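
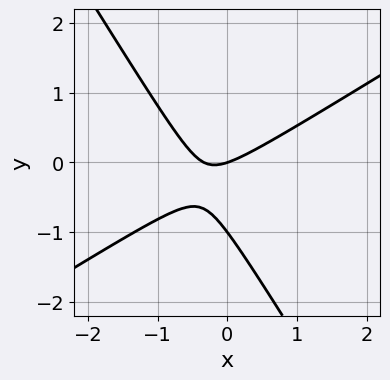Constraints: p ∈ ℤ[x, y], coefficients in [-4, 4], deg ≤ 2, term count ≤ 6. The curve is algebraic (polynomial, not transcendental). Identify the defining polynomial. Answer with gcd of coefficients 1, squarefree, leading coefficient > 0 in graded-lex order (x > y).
(a) deg p = 2. The shape is more complex than any degree-1 curve.
(b) From the visible intercepts: it meets the x-axis at x = 0 (among the integer gridlines); among the integer gridlines, it crosses the y-axis at y ∈ {-1, 0}.
(c) The integer polynomial consistent with all of this is the stated p.

3*x^2 - 3*x*y - 3*y^2 + x - 3*y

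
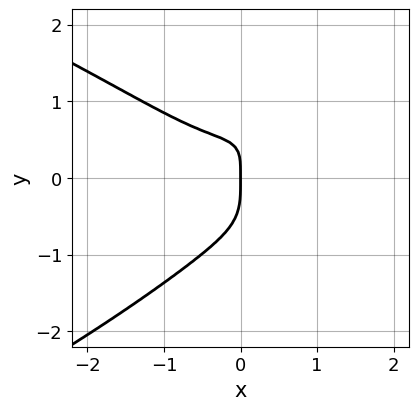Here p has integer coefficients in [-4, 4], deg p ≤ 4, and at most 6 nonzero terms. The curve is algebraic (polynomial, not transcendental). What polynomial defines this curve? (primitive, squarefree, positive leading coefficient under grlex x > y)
3*y^4 + 3*x^3 + 2*x^2*y - 2*x*y + 2*x

First, deg p = 4.
Next, from the axis intercepts and sections: one y-axis crossing is at y = 0; it crosses the x-axis at the gridline x = 0.
Finally, fitting integer coefficients to these (and the overall shape) gives p.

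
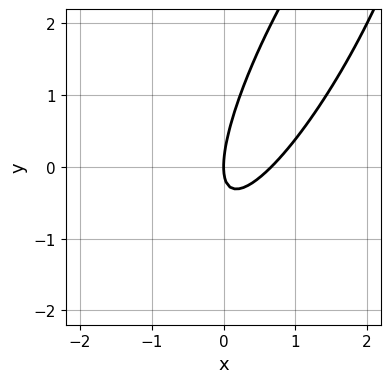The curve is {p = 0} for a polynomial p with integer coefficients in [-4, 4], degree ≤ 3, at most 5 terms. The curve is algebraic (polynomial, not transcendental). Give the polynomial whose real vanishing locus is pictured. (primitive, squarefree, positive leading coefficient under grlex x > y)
3*x^2 - 3*x*y + y^2 - 2*x

First, degree: the shape is more complex than any degree-1 curve, so deg p = 2.
Next, observable constraints: one y-axis crossing is at y = 0; it crosses the x-axis at the gridline x = 0.
Finally, putting this together gives p.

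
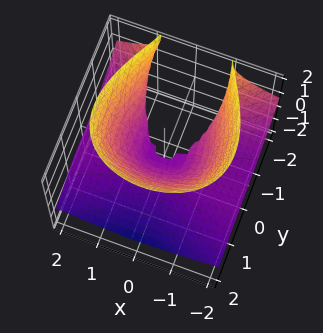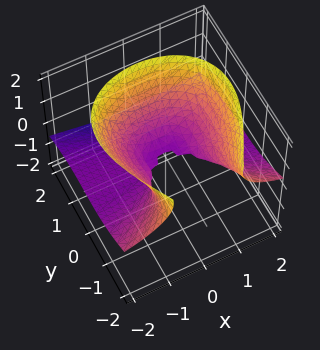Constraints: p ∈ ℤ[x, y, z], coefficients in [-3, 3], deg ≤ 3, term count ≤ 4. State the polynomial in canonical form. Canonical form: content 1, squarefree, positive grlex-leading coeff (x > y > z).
(a) The degree is 3 — no degree-2 surface has this shape.
(b) Observable constraints: it crosses the z-axis at the gridline z = 0; it crosses the y-axis at the gridline y = 0; every point of the x-axis in the box is on the surface.
(c) Putting this together gives p.

2*x^2*z + y^3 + 2*y^2*z - 3*z^2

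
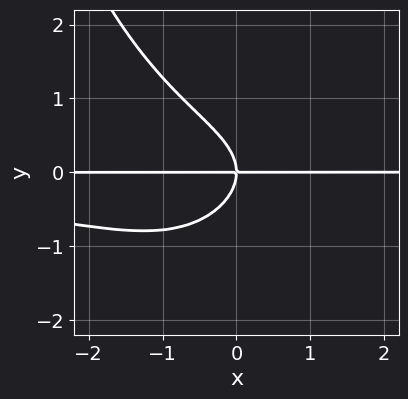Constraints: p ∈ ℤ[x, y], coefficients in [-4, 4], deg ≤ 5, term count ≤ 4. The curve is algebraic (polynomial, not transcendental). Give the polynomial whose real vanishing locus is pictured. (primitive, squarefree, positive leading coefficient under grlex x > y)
x^2*y^2 - 2*y^3 - 2*x*y

1. The degree is 4 — the shape is more complex than any degree-3 curve.
2. From the visible intercepts: every point of the x-axis in the box is on the curve; it meets the y-axis at y = 0 (among the integer gridlines).
3. Assembling these constraints gives the stated polynomial.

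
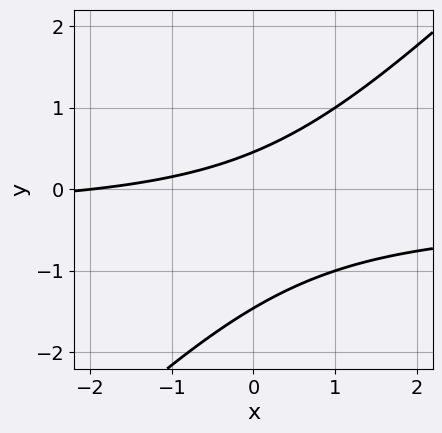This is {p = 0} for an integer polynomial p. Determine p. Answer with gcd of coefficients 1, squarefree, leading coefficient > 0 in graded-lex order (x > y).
Degree: the shape is more complex than any degree-1 curve, so deg p = 2.
Reading off the gridlines: one x-axis crossing is at x = -2.
These observations pin down the coefficients.

3*x*y - 3*y^2 + x - 3*y + 2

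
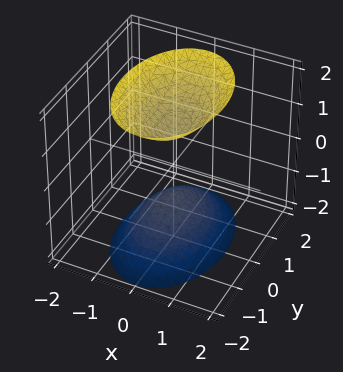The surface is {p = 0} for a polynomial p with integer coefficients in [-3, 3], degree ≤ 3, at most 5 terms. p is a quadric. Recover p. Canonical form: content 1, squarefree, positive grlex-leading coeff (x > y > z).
1. I count 2 distinct pieces.
2. Degree: two separate bowl-shaped sheets opening away from each other; a quadric, so deg p = 2.
3. Symmetries: mirror symmetry y ↦ −y ⇒ only even powers of y; mirror symmetry z ↦ −z ⇒ only even powers of z; the x ↦ −x reflection is a symmetry, so x appears only in even powers.
4. Checking where it meets the axes: the z-axis gridline crossings are at z ∈ {-1, 1}; it misses every integer gridline on the y-axis; no x-intercept at any integer in the box.
5. These observations pin down the coefficients.

2*x^2 + y^2 - z^2 + 1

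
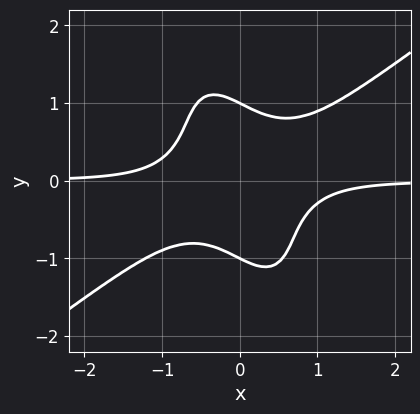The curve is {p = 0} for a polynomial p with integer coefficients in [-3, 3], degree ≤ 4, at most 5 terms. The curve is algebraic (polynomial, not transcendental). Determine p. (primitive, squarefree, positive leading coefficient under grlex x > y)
First, degree: the shape is more complex than any degree-3 curve, so deg p = 4.
Next, reading off the gridlines: the y-axis gridline crossings are at y ∈ {-1, 1}; no x-intercept at any integer in the box.
Finally, together with the visible shape, these determine p as stated.

3*x^3*y - 2*x^2*y^2 - 2*x*y^3 - y^4 + 1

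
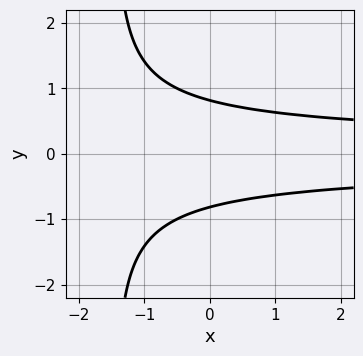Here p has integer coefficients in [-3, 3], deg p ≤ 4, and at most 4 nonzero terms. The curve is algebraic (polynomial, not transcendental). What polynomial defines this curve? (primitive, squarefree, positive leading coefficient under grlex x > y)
The degree is 3 — no degree-2 curve has this shape.
Symmetries: it's symmetric under y → −y, forcing even powers of y.
Observable constraints: no x-intercept at any integer in the box.
The integer polynomial consistent with all of this is the stated p.

2*x*y^2 + 3*y^2 - 2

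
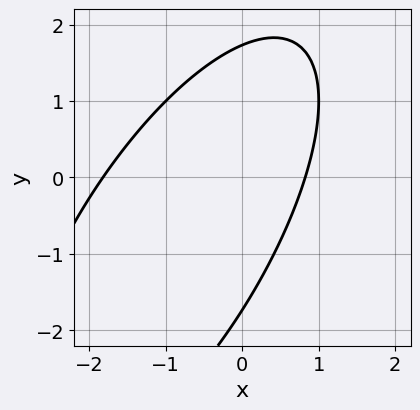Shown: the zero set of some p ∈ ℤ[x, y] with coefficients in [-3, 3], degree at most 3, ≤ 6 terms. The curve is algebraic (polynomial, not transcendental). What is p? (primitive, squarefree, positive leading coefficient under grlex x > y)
2*x^2 - 2*x*y + y^2 + 2*x - 3

(a) Degree: a generic line meets the curve in up to 2 points, so deg p = 2.
(b) Matching integer coefficients to the picture gives p.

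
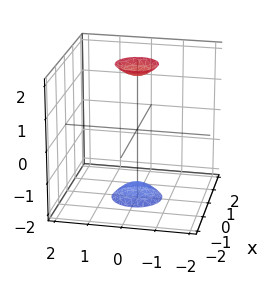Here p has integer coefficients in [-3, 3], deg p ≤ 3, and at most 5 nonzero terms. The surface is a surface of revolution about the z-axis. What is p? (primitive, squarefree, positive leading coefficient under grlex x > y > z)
3*x^2 + 3*y^2 - z^2 + 3

First, the picture has 2 separate pieces. Treating them together as one polynomial.
Next, deg p = 2. No degree-1 surface has this shape.
Then, symmetry: the surface is invariant under rotation about z: p = q(x² + y², z).
Then, observable constraints: it misses every integer gridline on the y-axis; it misses every integer gridline on the x-axis.
Finally, together with the visible shape, these determine p as stated.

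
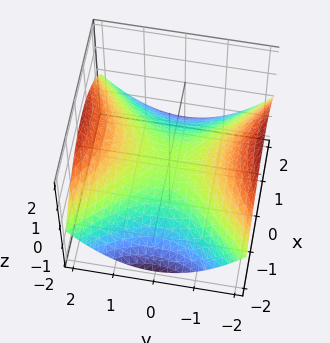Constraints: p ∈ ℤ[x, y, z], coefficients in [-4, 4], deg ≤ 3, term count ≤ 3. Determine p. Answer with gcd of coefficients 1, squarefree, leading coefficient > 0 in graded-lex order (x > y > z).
x^2 - y^2 + 3*z

(a) Degree: a hyperbolic paraboloid; a quadric, so deg p = 2.
(b) Symmetries: it's symmetric under x → −x, forcing even powers of x; the y ↦ −y reflection is a symmetry, so y appears only in even powers.
(c) Reading off the gridlines: it meets the y-axis at y = 0 (among the integer gridlines); it meets the x-axis at x = 0 (among the integer gridlines).
(d) The integer polynomial consistent with all of this is the stated p.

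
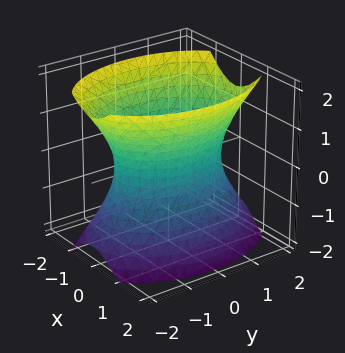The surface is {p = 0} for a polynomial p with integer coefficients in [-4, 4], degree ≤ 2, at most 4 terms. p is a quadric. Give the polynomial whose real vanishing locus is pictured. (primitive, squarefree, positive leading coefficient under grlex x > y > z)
1. The degree is 2 — one connected sheet with a waist; a quadric.
2. Symmetries: it's symmetric under x → −x, forcing even powers of x; it's symmetric under y → −y, forcing even powers of y; mirror symmetry z ↦ −z ⇒ only even powers of z.
3. Against the integer gridlines: it misses every integer gridline on the z-axis; among the integer gridlines, it crosses the x-axis at x ∈ {-1, 1}.
4. Assembling these constraints gives the stated polynomial.

2*x^2 + y^2 - z^2 - 2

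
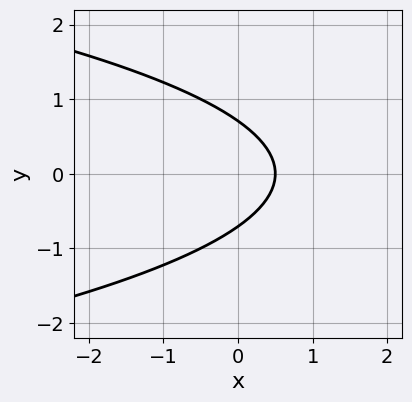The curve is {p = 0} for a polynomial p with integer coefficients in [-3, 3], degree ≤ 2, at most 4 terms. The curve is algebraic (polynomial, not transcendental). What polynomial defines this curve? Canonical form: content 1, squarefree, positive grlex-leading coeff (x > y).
2*y^2 + 2*x - 1

First, deg p = 2. A generic line meets the curve in up to 2 points.
Then, symmetries: the y ↦ −y reflection is a symmetry, so y appears only in even powers.
Finally, solving for integer coefficients yields p as stated.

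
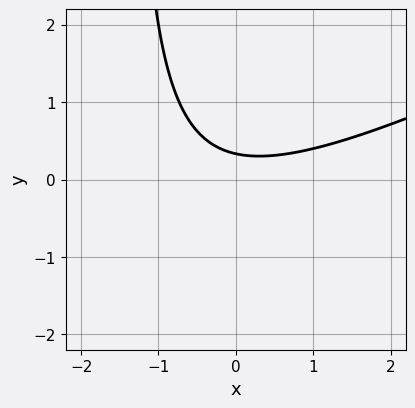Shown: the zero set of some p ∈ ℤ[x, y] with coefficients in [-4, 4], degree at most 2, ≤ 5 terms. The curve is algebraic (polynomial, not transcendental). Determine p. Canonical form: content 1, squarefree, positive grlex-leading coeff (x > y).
First, degree: the shape is more complex than any degree-1 curve, so deg p = 2.
Then, reading off the gridlines: the curve avoids every integer x-axis point in the box.
Finally, putting this together gives p.

x^2 - 2*x*y - 3*y + 1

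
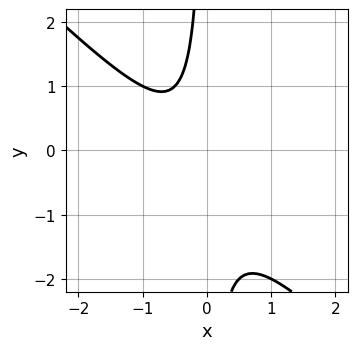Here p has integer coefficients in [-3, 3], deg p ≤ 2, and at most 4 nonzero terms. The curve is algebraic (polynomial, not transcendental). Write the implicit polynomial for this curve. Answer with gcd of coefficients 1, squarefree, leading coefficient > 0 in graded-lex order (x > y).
The degree is 2 — a generic line meets the curve in up to 2 points.
From the axis intercepts and sections: it misses every integer gridline on the y-axis; no x-intercept at any integer in the box.
Matching integer coefficients to the picture gives p.

2*x^2 + 2*x*y + x + 1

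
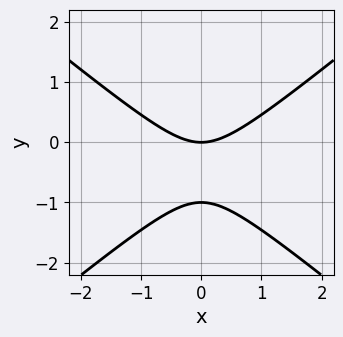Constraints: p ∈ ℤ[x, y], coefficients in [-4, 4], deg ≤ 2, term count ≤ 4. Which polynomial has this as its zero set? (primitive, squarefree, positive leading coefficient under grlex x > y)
2*x^2 - 3*y^2 - 3*y

First, degree: the shape is more complex than any degree-1 curve, so deg p = 2.
Then, symmetries: the x ↦ −x reflection is a symmetry, so x appears only in even powers.
Next, observable constraints: the y-axis gridline crossings are at y ∈ {-1, 0}; one x-axis crossing is at x = 0.
Finally, the integer polynomial consistent with all of this is the stated p.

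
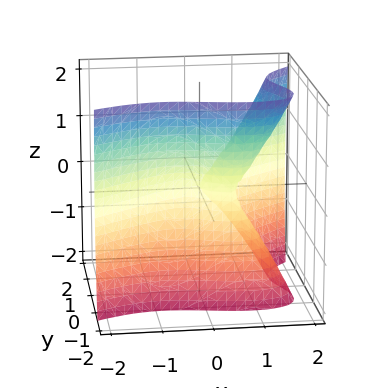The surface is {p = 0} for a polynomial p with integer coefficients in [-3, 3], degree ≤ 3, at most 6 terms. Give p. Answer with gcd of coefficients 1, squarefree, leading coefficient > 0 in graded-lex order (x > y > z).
The degree is 3 — no degree-2 surface has this shape.
From the visible intercepts: it meets the z-axis at z = 0 (among the integer gridlines); it meets the x-axis at x = 0 (among the integer gridlines); it meets the y-axis at y = 0 (among the integer gridlines).
Together with the visible shape, these determine p as stated.

x^3 - 3*y^3 + 2*x*y - z^2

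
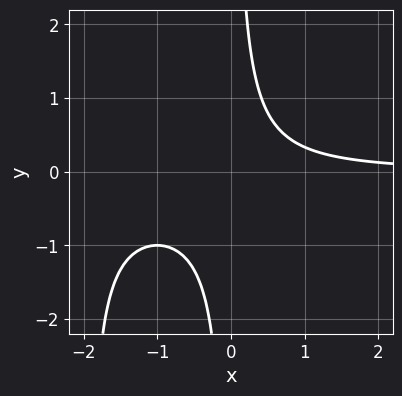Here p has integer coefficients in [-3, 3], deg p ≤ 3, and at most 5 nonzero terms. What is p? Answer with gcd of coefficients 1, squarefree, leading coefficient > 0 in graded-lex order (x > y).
x^2*y + 2*x*y - 1

1. The degree is 3 — the shape is more complex than any degree-2 curve.
2. From the axis intercepts and sections: the curve avoids every integer y-axis point in the box; the curve avoids every integer x-axis point in the box.
3. Assembling these constraints gives the stated polynomial.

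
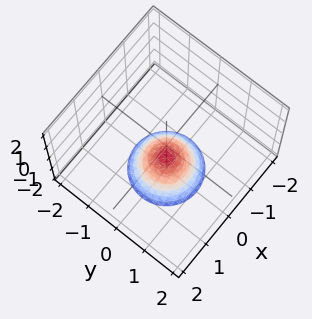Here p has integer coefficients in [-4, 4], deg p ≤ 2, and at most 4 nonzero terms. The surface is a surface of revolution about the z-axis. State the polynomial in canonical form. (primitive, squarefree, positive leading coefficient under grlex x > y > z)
1. deg p = 2. The shape is more complex than any degree-1 surface.
2. Symmetries: rotational symmetry about the z-axis ⇒ p depends on x, y only through x² + y².
3. Against the integer gridlines: a circular section at z = -2 has radius exactly 1; it misses every integer gridline on the x-axis.
4. These observations pin down the coefficients. Check: (0, 0, -1) on the z-axis lies on the surface, and p(0, 0, -1) = 0. ✓

x^2 + y^2 + z + 1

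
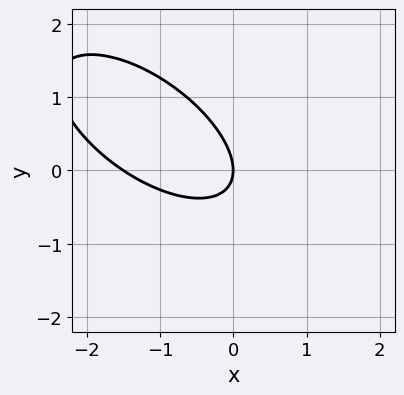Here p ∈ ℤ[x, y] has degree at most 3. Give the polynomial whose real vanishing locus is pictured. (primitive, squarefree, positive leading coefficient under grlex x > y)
2*x^2 + 3*x*y + 3*y^2 + 3*x

First, the degree is 2 — the shape is more complex than any degree-1 curve.
Then, reading off the gridlines: it meets the x-axis at x = 0 (among the integer gridlines); one y-axis crossing is at y = 0.
Finally, together with the visible shape, these determine p as stated.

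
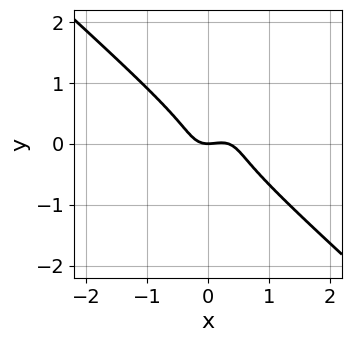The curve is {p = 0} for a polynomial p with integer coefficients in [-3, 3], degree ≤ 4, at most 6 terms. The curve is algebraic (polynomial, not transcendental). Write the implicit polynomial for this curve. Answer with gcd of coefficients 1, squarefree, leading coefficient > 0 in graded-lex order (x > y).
3*x^3 - x*y^2 + 3*y^3 - x^2 + y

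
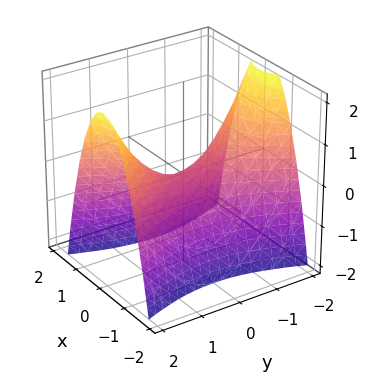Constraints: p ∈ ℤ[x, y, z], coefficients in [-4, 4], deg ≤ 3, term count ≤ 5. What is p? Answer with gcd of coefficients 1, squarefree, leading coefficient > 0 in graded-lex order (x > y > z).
1. Degree: a hyperbolic paraboloid; a quadric, so deg p = 2.
2. Symmetries: mirror symmetry x ↦ −x ⇒ only even powers of x; mirror symmetry y ↦ −y ⇒ only even powers of y.
3. Checking where it meets the axes: it meets the y-axis at y = 0 (among the integer gridlines); one z-axis crossing is at z = 0; it meets the x-axis at x = 0 (among the integer gridlines).
4. Assembling these constraints gives the stated polynomial.

3*x^2 - y^2 + 2*z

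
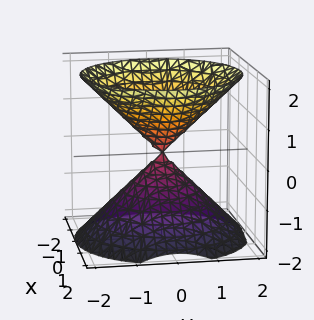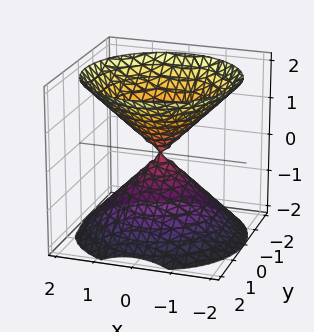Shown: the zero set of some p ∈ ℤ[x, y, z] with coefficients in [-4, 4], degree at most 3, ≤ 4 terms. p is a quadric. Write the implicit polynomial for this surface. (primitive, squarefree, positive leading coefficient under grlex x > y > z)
x^2 + y^2 - z^2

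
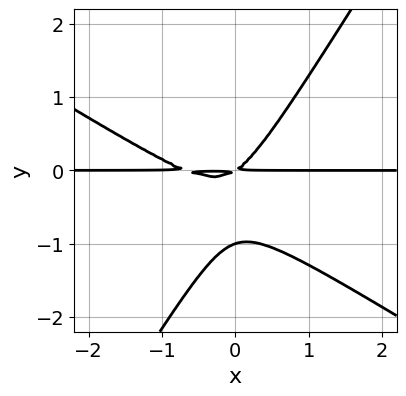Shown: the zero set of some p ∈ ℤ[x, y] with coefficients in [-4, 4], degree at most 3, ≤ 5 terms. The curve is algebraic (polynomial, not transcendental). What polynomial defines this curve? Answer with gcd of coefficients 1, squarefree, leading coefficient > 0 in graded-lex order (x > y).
3*x^2*y + 3*x*y^2 - 3*y^3 + 2*x*y - 3*y^2

1. The degree is 3 — the shape is more complex than any degree-2 curve.
2. From the visible intercepts: one y-axis crossing is at y = -1; the visible x-axis segment lies entirely on the curve.
3. Assembling these constraints gives the stated polynomial.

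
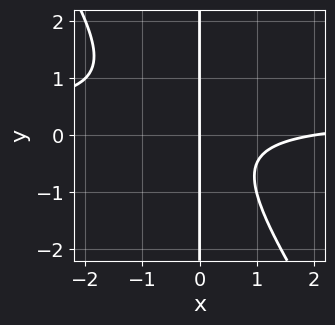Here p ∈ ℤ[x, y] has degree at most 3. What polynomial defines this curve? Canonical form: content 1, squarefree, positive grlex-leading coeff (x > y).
The degree is 3 — no degree-2 curve has this shape.
From the visible intercepts: the x-axis gridline crossings are at x ∈ {0, 2}; every point of the y-axis in the box is on the curve.
Assembling these constraints gives the stated polynomial.

3*x^2*y + 2*x*y^2 - x^2 + 2*x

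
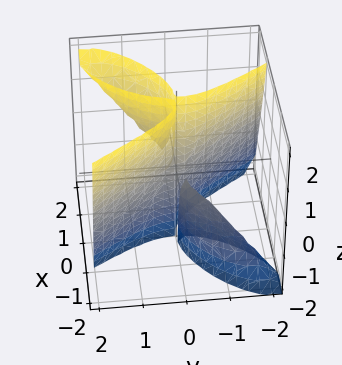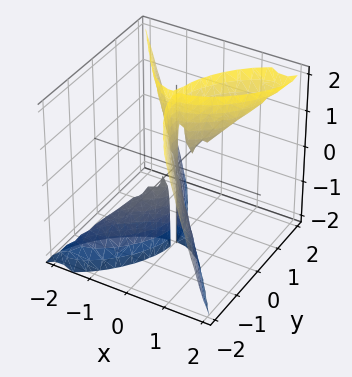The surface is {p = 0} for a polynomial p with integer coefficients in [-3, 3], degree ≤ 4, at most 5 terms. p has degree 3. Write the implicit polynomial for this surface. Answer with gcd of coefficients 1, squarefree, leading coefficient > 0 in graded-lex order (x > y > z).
1. The picture has 2 separate pieces.
2. Degree: no degree-2 surface has this shape, so deg p = 3.
3. Checking where it meets the axes: one x-axis crossing is at x = 0; it meets the y-axis at y = 0 (among the integer gridlines); the visible z-axis segment lies entirely on the surface.
4. Solving for integer coefficients yields p as stated.

3*x^3 - 2*x^2*y - 3*x*y*z + 2*y^3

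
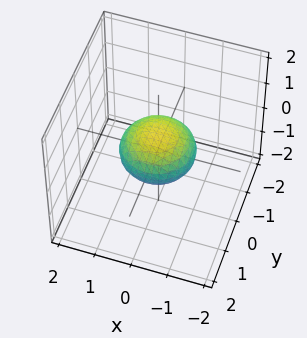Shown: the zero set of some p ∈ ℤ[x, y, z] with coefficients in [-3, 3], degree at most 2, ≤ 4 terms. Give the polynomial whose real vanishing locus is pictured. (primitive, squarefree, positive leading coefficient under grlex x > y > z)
(a) deg p = 2. A closed, bounded, convex surface; a quadric.
(b) Symmetries: mirror symmetry z ↦ −z ⇒ only even powers of z; the surface is invariant under rotation about z: p = q(x² + y², z).
(c) From the visible intercepts: the x-axis gridline crossings are at x ∈ {-1, 1}; a circular section at z = 0 has radius exactly 1.
(d) Assembling these constraints gives the stated polynomial. Check: (0, -1, 0) on the y-axis lies on the surface, and p(0, -1, 0) = 0. ✓

x^2 + y^2 + 2*z^2 - 1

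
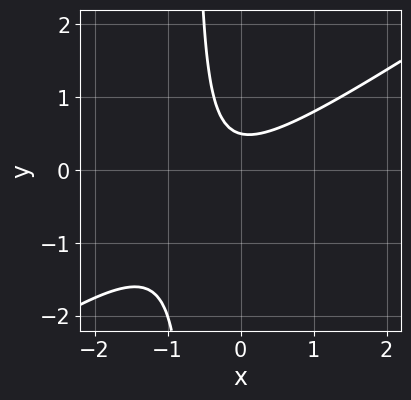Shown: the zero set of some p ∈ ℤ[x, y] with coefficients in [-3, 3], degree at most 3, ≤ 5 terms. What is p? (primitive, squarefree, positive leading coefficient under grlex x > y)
deg p = 2. A generic line meets the curve in up to 2 points.
Reading off the gridlines: it misses every integer gridline on the x-axis.
The integer polynomial consistent with all of this is the stated p.

2*x^2 - 3*x*y + x - 2*y + 1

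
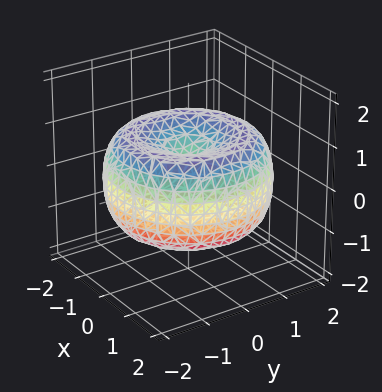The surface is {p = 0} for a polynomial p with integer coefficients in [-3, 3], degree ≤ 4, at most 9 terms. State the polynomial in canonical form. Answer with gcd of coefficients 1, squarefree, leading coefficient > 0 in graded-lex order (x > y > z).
x^4 + 2*x^2*y^2 + y^4 - 3*x^2 - 3*y^2 + 3*z^2 - 1

(a) The degree is 4 — the shape is more complex than any degree-3 surface.
(b) Symmetries: the surface is invariant under rotation about z: p = q(x² + y², z).
(c) Checking where it meets the axes: a circular section at z = 0 has radius between 1 and 2.
(d) Together with the visible shape, these determine p as stated.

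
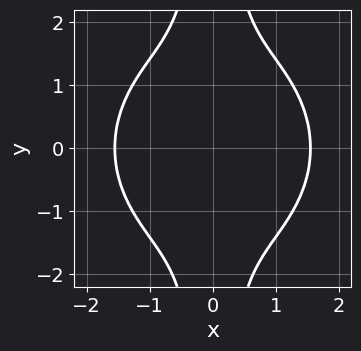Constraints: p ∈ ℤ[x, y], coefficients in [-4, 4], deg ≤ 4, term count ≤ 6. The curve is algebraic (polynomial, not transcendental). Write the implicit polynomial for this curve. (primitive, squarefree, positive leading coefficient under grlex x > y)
(a) Degree: the shape is more complex than any degree-3 curve, so deg p = 4.
(b) Symmetries: mirror symmetry x ↦ −x ⇒ only even powers of x; mirror symmetry y ↦ −y ⇒ only even powers of y.
(c) From the axis intercepts and sections: no y-intercept at any integer in the box.
(d) The integer polynomial consistent with all of this is the stated p.

x^4 + x^2*y^2 - 2*x^2 - 1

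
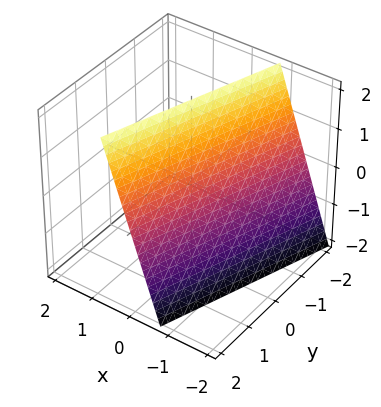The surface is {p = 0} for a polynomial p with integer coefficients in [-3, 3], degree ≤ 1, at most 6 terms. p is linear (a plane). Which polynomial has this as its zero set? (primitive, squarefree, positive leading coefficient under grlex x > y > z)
(a) Degree: the surface is flat (a plane), so deg p = 1.
(b) From the visible intercepts: one y-axis crossing is at y = 2; it meets the z-axis at z = 2 (among the integer gridlines).
(c) Matching integer coefficients to the picture gives p.

3*x - y - z + 2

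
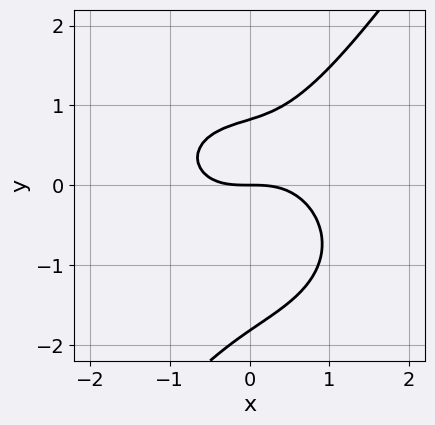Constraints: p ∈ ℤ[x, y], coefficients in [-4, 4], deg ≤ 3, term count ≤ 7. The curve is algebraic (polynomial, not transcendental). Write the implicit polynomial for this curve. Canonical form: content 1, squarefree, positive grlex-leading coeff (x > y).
The degree is 3 — no degree-2 curve has this shape.
Against the integer gridlines: it crosses the y-axis at the gridline y = 0; one x-axis crossing is at x = 0.
Together with the visible shape, these determine p as stated.

2*x^3 + 2*x*y^2 - 2*y^3 - 2*y^2 + 3*y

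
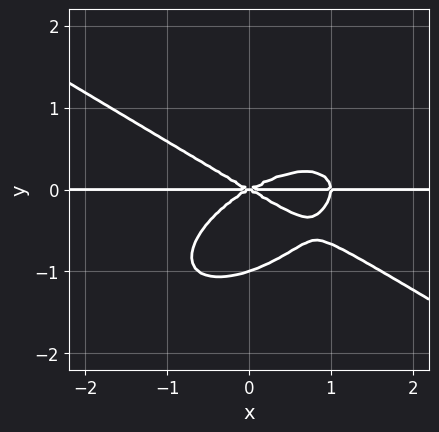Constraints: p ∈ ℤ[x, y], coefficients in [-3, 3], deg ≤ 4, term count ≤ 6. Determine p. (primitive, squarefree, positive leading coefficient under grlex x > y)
First, the degree is 4 — no degree-3 curve has this shape.
Then, from the axis intercepts and sections: among the integer gridlines, it crosses the y-axis at y ∈ {-1, 0}; the visible x-axis segment lies entirely on the curve.
Finally, the integer polynomial consistent with all of this is the stated p.

x^3*y - x*y^3 + 3*y^4 - x^2*y + 3*y^3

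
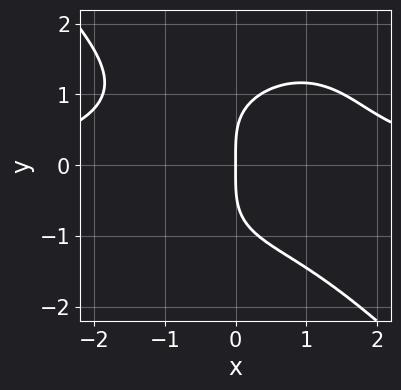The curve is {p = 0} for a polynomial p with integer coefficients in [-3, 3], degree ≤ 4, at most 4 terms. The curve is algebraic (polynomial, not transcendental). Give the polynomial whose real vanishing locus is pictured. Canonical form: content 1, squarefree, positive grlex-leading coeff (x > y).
x^3*y + y^4 - 3*x

First, deg p = 4. A generic line meets the curve in up to 4 points.
Then, checking where it meets the axes: it crosses the y-axis at the gridline y = 0; it meets the x-axis at x = 0 (among the integer gridlines).
Finally, assembling these constraints gives the stated polynomial.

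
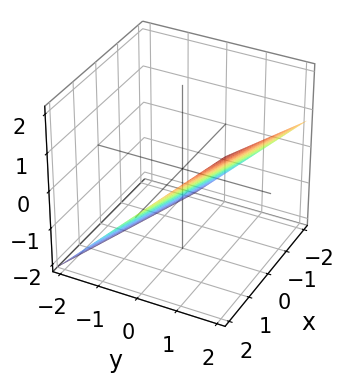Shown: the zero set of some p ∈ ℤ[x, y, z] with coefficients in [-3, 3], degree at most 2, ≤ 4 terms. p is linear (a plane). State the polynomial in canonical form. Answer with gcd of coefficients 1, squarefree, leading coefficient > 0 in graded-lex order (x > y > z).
x + 3*y - 3*z - 2

First, the degree is 1 — the surface is flat (a plane).
Next, from the visible intercepts: one x-axis crossing is at x = 2.
Finally, solving for integer coefficients yields p as stated.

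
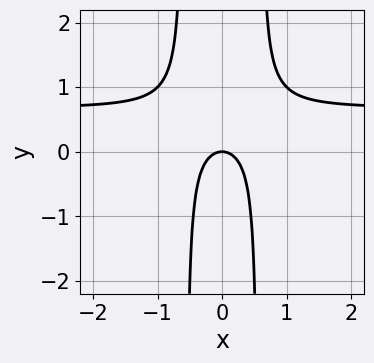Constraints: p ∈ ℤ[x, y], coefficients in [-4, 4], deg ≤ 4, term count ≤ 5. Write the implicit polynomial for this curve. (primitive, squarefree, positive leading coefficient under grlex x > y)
3*x^2*y - 2*x^2 - y

deg p = 3. A generic line meets the curve in up to 3 points.
Symmetries: it's symmetric under x → −x, forcing even powers of x.
Observable constraints: it crosses the x-axis at the gridline x = 0; one y-axis crossing is at y = 0.
Fitting integer coefficients to these (and the overall shape) gives p.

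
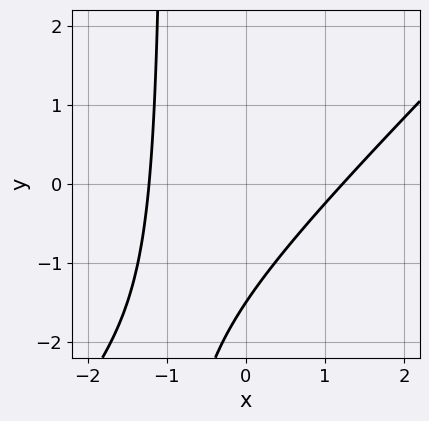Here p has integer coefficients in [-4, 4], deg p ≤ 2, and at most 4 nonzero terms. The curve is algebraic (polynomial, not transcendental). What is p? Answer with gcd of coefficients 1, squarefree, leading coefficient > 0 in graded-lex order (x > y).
First, degree: the shape is more complex than any degree-1 curve, so deg p = 2.
Finally, matching integer coefficients to the picture gives p.

2*x^2 - 2*x*y - 2*y - 3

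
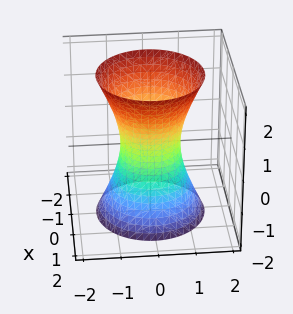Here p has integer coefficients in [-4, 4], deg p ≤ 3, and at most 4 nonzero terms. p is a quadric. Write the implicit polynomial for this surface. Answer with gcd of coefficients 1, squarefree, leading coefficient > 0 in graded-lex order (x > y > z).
(a) Degree: an hourglass — one-sheet hyperboloid; a quadric, so deg p = 2.
(b) By symmetry, the surface is invariant under rotation about z: p = q(x² + y², z); it's symmetric under z → −z, forcing even powers of z.
(c) Checking where it meets the axes: it misses every integer gridline on the z-axis; a circular section at z = 0 has radius between 0 and 1.
(d) Matching integer coefficients to the picture gives p.

3*x^2 + 3*y^2 - z^2 - 2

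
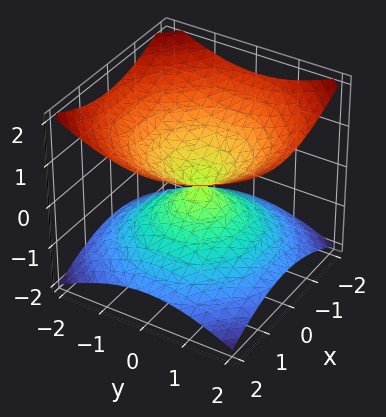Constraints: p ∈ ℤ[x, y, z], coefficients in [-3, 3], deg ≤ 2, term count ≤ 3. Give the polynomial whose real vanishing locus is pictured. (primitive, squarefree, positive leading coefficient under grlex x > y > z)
x^2 + y^2 - 2*z^2

(a) deg p = 2. A double cone through the origin; a quadric.
(b) Symmetry: the z-axis is an axis of rotation, so x and y enter only as x² + y²; mirror symmetry z ↦ −z ⇒ only even powers of z.
(c) From the axis intercepts and sections: a circular section at z = 1 has radius between 1 and 2; it crosses the z-axis at the gridline z = 0; it meets the y-axis at y = 0 (among the integer gridlines); one x-axis crossing is at x = 0.
(d) Solving for integer coefficients yields p as stated.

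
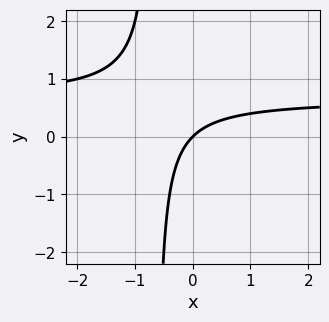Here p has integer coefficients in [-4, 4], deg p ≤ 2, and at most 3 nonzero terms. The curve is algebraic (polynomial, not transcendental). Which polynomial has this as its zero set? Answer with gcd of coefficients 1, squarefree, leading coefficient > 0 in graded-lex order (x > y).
(a) deg p = 2. The shape is more complex than any degree-1 curve.
(b) From the axis intercepts and sections: it crosses the y-axis at the gridline y = 0; it meets the x-axis at x = 0 (among the integer gridlines).
(c) The integer polynomial consistent with all of this is the stated p.

3*x*y - 2*x + 2*y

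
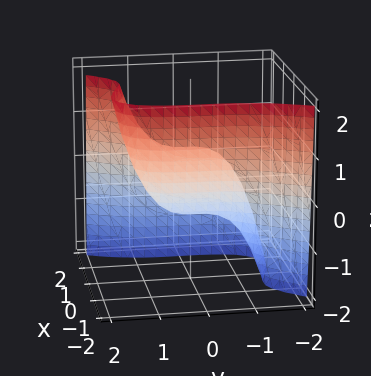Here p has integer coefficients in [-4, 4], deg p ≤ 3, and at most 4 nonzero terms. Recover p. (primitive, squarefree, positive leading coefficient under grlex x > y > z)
3*x^3 - y^3 - 3*x + 2*z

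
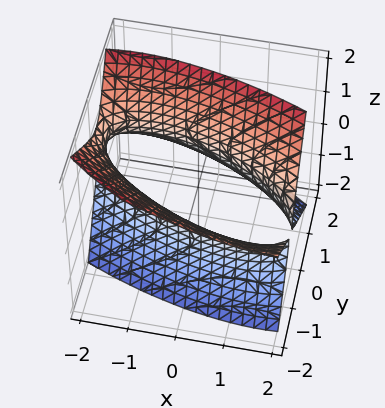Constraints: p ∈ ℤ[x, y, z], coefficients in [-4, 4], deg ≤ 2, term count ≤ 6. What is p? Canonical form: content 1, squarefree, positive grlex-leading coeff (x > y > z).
x^2 + 2*x*y + 3*y^2 + 2*y*z - 2*z^2 - 3

(a) deg p = 2. A generic line meets the surface in up to 2 points.
(b) Reading off the gridlines: no z-intercept at any integer in the box; the y-axis gridline crossings are at y ∈ {-1, 1}.
(c) The integer polynomial consistent with all of this is the stated p.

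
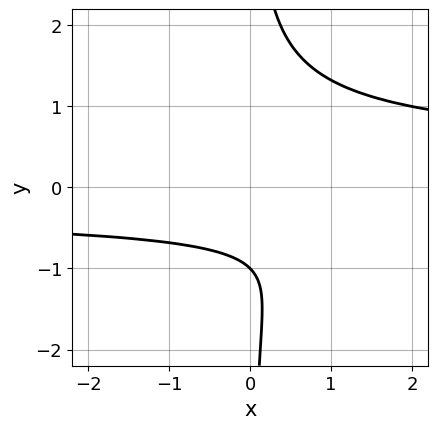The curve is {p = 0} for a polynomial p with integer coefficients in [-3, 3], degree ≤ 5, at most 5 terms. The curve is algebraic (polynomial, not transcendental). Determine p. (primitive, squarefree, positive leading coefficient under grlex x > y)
x*y^3 - y - 1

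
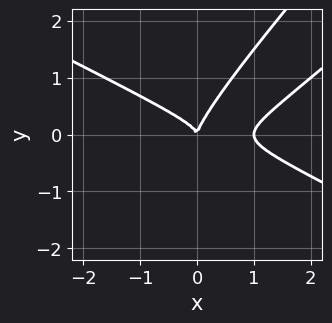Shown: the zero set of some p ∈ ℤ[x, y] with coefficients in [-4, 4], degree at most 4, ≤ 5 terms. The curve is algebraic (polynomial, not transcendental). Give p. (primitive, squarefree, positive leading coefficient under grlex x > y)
First, the degree is 3 — the shape is more complex than any degree-2 curve.
Then, checking where it meets the axes: the x-axis gridline crossings are at x ∈ {0, 1}; one y-axis crossing is at y = 0.
Finally, these observations pin down the coefficients.

x^3 - 3*x*y^2 + 2*y^3 - x^2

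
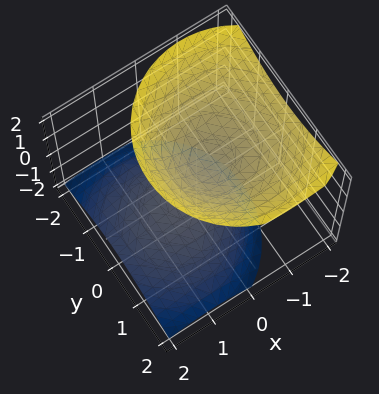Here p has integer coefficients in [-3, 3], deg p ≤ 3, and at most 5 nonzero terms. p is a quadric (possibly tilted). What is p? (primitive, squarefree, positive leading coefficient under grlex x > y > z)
2*x^2 + 2*x*z + 2*y^2 - 2*z^2 + 1

First, the picture has 2 separate pieces. Treating them together as one polynomial.
Next, degree: no degree-1 surface has this shape, so deg p = 2.
Next, from the visible intercepts: the surface avoids every integer y-axis point in the box; it misses every integer gridline on the x-axis.
Finally, these observations pin down the coefficients.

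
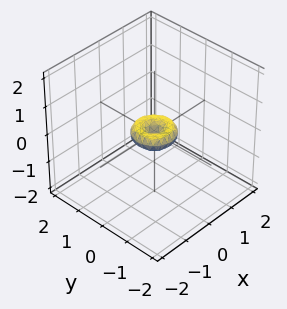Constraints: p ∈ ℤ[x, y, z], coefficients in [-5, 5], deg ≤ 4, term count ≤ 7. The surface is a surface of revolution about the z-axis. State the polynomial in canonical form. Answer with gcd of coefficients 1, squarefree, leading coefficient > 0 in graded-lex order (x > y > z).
2*x^4 + 4*x^2*y^2 + 2*y^4 - x^2 - y^2 + 2*z^2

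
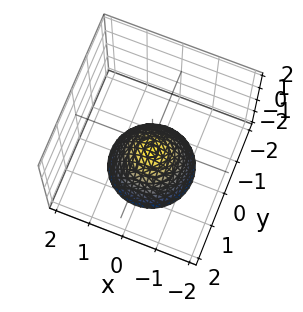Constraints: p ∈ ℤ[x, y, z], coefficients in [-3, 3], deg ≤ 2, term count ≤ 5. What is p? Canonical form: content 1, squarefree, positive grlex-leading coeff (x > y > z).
3*x^2 + 3*y^2 + 3*z + 2

1. Degree: the shape is more complex than any degree-1 surface, so deg p = 2.
2. Symmetry: the surface is invariant under rotation about z: p = q(x² + y², z).
3. Observable constraints: no y-intercept at any integer in the box; no x-intercept at any integer in the box.
4. Putting this together gives p.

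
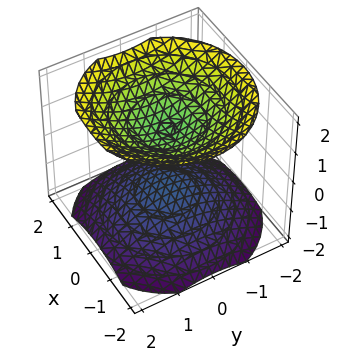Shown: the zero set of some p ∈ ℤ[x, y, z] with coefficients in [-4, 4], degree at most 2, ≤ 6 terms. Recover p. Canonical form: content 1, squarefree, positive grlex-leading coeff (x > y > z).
(a) There are 2 components.
(b) The degree is 2 — two sheets facing apart; a quadric.
(c) Symmetries: the z ↦ −z reflection is a symmetry, so z appears only in even powers; rotational symmetry about the z-axis ⇒ p depends on x, y only through x² + y².
(d) Checking where it meets the axes: the surface avoids every integer x-axis point in the box; it misses every integer gridline on the y-axis; the z-axis gridline crossings are at z ∈ {-1, 1}.
(e) These observations pin down the coefficients.

2*x^2 + 2*y^2 - 3*z^2 + 3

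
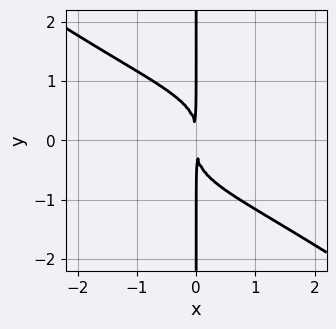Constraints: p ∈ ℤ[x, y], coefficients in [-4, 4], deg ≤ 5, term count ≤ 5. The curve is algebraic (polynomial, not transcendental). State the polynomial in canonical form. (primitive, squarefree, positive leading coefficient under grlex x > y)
1. Degree: a generic line meets the curve in up to 4 points, so deg p = 4.
2. Against the integer gridlines: the visible y-axis segment lies entirely on the curve.
3. Fitting integer coefficients to these (and the overall shape) gives p.

x^3*y - 2*x*y^3 - 2*x^2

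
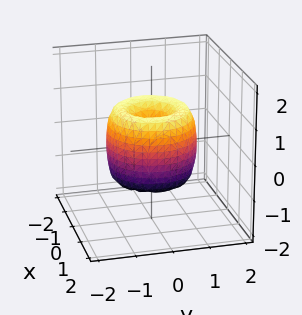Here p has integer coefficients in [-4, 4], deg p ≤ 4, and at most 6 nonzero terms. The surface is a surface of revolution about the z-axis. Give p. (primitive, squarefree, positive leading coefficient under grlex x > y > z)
1. Degree: no degree-3 surface has this shape, so deg p = 4.
2. Symmetry: the z-axis is an axis of rotation, so x and y enter only as x² + y².
3. Observable constraints: a circular section at z = 0 has radius between 1 and 2; it meets the z-axis at z = 0 (among the integer gridlines); it meets the y-axis at y = 0 (among the integer gridlines); it meets the x-axis at x = 0 (among the integer gridlines).
4. The integer polynomial consistent with all of this is the stated p.

2*x^4 + 4*x^2*y^2 + 2*y^4 - 3*x^2 - 3*y^2 + z^2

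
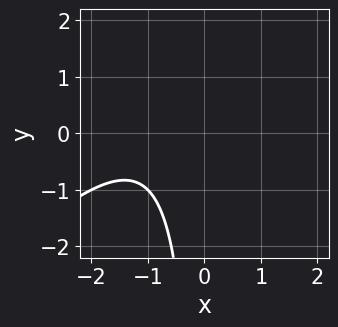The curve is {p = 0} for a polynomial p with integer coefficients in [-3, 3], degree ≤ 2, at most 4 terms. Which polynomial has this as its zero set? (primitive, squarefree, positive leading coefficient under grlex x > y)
x^2 - x*y + 2*x + 2

1. Degree: no degree-1 curve has this shape, so deg p = 2.
2. Against the integer gridlines: it misses every integer gridline on the x-axis; the curve avoids every integer y-axis point in the box.
3. Matching integer coefficients to the picture gives p.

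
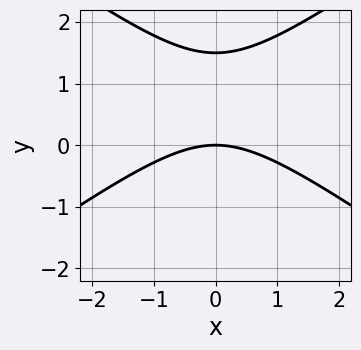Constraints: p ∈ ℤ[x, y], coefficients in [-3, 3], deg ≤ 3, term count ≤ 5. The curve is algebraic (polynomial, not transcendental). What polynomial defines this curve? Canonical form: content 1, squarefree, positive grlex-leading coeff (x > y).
First, deg p = 2.
Then, symmetries: mirror symmetry x ↦ −x ⇒ only even powers of x.
Then, from the visible intercepts: it crosses the x-axis at the gridline x = 0; one y-axis crossing is at y = 0.
Finally, putting this together gives p.

x^2 - 2*y^2 + 3*y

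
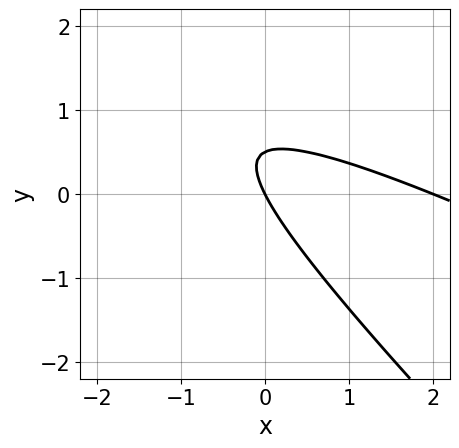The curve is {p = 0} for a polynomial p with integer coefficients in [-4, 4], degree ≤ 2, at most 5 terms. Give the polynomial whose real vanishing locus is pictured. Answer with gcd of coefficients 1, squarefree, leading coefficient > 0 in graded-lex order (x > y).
deg p = 2.
Against the integer gridlines: it crosses the y-axis at the gridline y = 0; the x-axis gridline crossings are at x ∈ {0, 2}.
Putting this together gives p.

x^2 + 3*x*y + 2*y^2 - 2*x - y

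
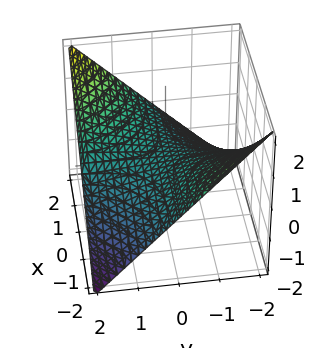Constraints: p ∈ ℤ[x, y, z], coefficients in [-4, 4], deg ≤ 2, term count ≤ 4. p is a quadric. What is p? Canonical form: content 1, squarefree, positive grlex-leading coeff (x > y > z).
x*y - 2*z

1. The degree is 2 — a hyperbolic paraboloid; a quadric.
2. Checking where it meets the axes: it meets the z-axis at z = 0 (among the integer gridlines); every point of the x-axis in the box is on the surface; every point of the y-axis in the box is on the surface.
3. The integer polynomial consistent with all of this is the stated p.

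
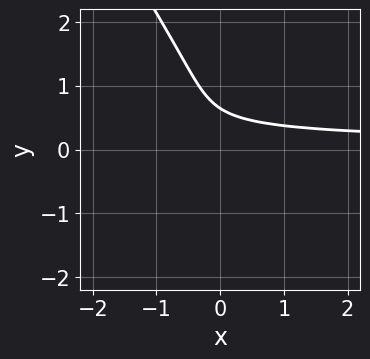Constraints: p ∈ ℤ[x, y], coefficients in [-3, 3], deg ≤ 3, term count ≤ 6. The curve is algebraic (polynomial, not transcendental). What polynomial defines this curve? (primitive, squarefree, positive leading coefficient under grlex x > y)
3*x*y^2 + 2*y^3 - 2*y^2 + 2*y - 1

(a) The degree is 3 — the shape is more complex than any degree-2 curve.
(b) Reading off the gridlines: no x-intercept at any integer in the box.
(c) The integer polynomial consistent with all of this is the stated p.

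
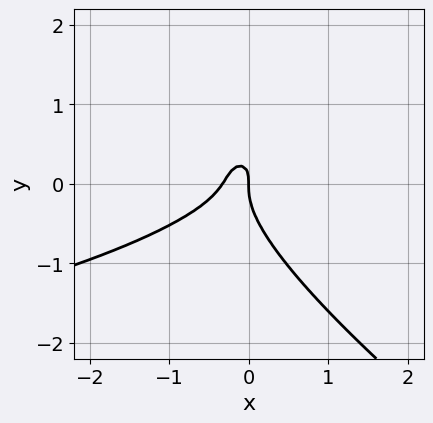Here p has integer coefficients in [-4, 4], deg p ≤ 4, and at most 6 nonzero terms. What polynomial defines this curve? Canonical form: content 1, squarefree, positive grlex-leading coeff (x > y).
First, deg p = 3. No degree-2 curve has this shape.
Next, from the visible intercepts: it meets the x-axis at x = 0 (among the integer gridlines); it meets the y-axis at y = 0 (among the integer gridlines).
Finally, assembling these constraints gives the stated polynomial.

2*x*y^2 + 3*y^3 + 3*x^2 - 2*x*y + x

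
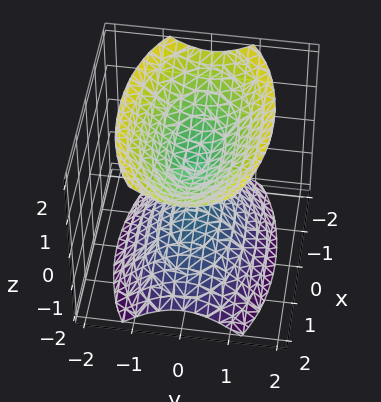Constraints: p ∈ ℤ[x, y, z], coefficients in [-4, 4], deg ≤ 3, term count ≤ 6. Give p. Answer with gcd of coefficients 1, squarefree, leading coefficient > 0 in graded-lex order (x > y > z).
(a) The picture has 2 separate pieces. Treating them together as one polynomial.
(b) Degree: two sheets facing apart; a quadric, so deg p = 2.
(c) Symmetries: mirror symmetry x ↦ −x ⇒ only even powers of x; mirror symmetry y ↦ −y ⇒ only even powers of y; mirror symmetry z ↦ −z ⇒ only even powers of z.
(d) Against the integer gridlines: no y-intercept at any integer in the box; the surface avoids every integer x-axis point in the box.
(e) Together with the visible shape, these determine p as stated.

x^2 + 3*y^2 - 2*z^2 + 1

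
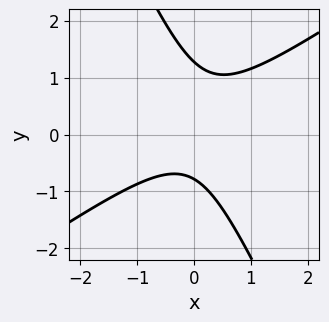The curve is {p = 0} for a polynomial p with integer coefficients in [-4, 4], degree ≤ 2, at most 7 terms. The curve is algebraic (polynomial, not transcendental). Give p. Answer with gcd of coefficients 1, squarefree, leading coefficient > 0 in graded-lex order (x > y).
3*x^2 - 3*x*y - 2*y^2 + y + 2

deg p = 2. The shape is more complex than any degree-1 curve.
Reading off the gridlines: it misses every integer gridline on the x-axis.
Assembling these constraints gives the stated polynomial.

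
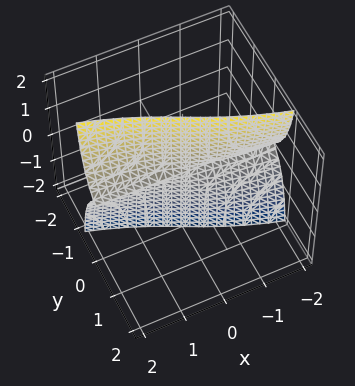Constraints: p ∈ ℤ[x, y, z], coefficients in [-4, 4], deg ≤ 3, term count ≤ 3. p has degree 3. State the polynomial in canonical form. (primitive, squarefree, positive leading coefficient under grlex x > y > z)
1. The degree is 3 — the shape is more complex than any degree-2 surface.
2. Reading off the gridlines: every point of the x-axis in the box is on the surface; it meets the y-axis at y = 0 (among the integer gridlines); every point of the z-axis in the box is on the surface.
3. The integer polynomial consistent with all of this is the stated p.

x*z^2 + 3*y^3 + 2*y*z^2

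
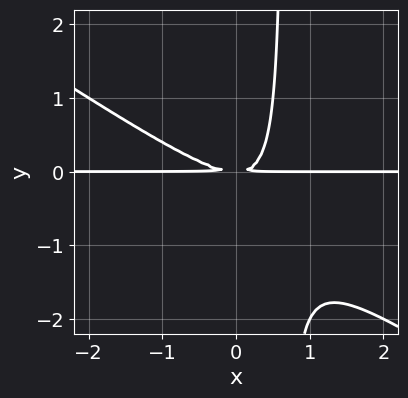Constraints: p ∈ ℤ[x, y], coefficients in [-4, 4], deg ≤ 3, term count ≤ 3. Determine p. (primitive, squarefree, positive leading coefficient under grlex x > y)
2*x^2*y + 3*x*y^2 - 2*y^2

deg p = 3. A generic line meets the curve in up to 3 points.
From the visible intercepts: every point of the x-axis in the box is on the curve.
Together with the visible shape, these determine p as stated.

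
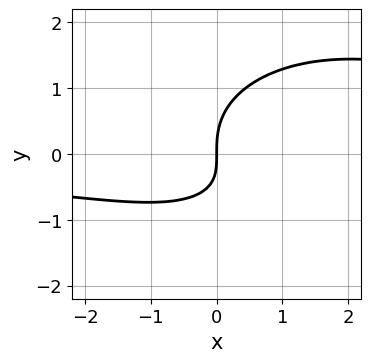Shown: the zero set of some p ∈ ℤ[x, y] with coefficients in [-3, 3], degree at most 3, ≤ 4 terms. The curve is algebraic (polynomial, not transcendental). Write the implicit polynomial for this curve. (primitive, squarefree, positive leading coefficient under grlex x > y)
x^2*y + 2*y^3 - 2*x*y - 3*x

Degree: the shape is more complex than any degree-2 curve, so deg p = 3.
Checking where it meets the axes: one y-axis crossing is at y = 0; one x-axis crossing is at x = 0.
The integer polynomial consistent with all of this is the stated p.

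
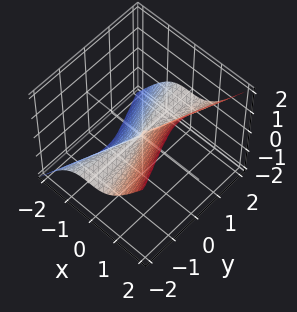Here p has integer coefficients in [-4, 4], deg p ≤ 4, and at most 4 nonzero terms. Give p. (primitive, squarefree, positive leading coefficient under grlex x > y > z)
Degree: no degree-2 surface has this shape, so deg p = 3.
Against the integer gridlines: it crosses the x-axis at the gridline x = 0; the visible z-axis segment lies entirely on the surface; the visible y-axis segment lies entirely on the surface.
Assembling these constraints gives the stated polynomial.

3*x^3 - 2*x^2*z - y^2*z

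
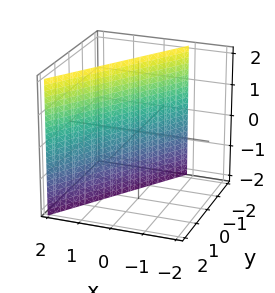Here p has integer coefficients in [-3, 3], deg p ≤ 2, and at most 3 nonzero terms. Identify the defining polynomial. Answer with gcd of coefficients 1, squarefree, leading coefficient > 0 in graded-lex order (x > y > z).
Degree: every cross-section is a straight line — this is a plane, so deg p = 1.
From the visible intercepts: the surface avoids every integer z-axis point in the box; one y-axis crossing is at y = -1.
Solving for integer coefficients yields p as stated.

3*x - 2*y - 2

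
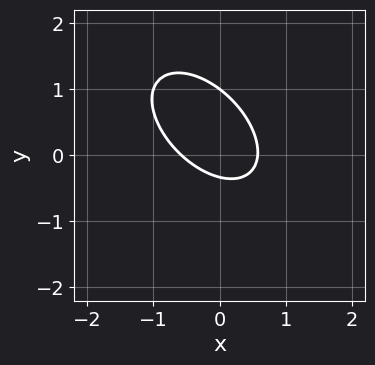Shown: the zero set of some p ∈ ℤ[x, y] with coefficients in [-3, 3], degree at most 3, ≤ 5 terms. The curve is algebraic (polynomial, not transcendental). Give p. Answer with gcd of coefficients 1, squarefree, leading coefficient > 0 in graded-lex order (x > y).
(a) The degree is 2 — the shape is more complex than any degree-1 curve.
(b) From the axis intercepts and sections: it crosses the y-axis at the gridline y = 1.
(c) Fitting integer coefficients to these (and the overall shape) gives p.

3*x^2 + 3*x*y + 3*y^2 - 2*y - 1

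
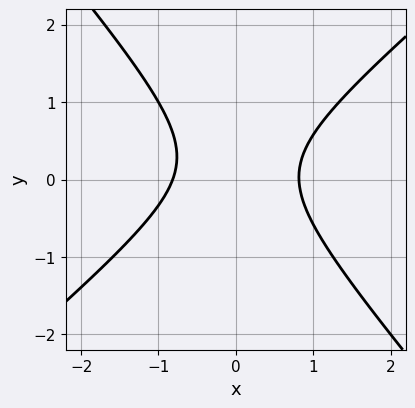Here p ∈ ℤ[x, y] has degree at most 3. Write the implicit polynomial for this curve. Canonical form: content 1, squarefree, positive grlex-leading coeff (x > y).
First, the degree is 2 — the shape is more complex than any degree-1 curve.
Then, from the axis intercepts and sections: it misses every integer gridline on the y-axis.
Finally, matching integer coefficients to the picture gives p.

3*x^2 - x*y - 3*y^2 + y - 2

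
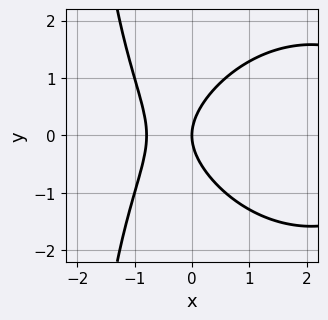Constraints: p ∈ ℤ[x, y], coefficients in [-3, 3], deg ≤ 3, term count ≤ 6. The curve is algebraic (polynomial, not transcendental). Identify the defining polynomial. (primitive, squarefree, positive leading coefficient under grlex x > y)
x^3 + x*y^2 - 3*x^2 + 2*y^2 - 3*x

1. Degree: the shape is more complex than any degree-2 curve, so deg p = 3.
2. Symmetries: it's symmetric under y → −y, forcing even powers of y.
3. Reading off the gridlines: it meets the y-axis at y = 0 (among the integer gridlines); it meets the x-axis at x = 0 (among the integer gridlines).
4. Putting this together gives p.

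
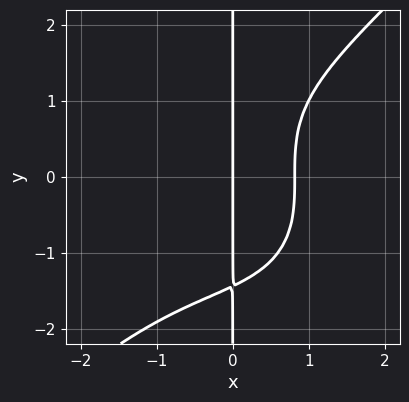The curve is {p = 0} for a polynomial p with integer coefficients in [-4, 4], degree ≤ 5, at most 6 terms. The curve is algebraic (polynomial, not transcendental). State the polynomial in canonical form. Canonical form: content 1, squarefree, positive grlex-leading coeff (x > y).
x^4 - x*y^3 + 3*x^2 - 3*x

Degree: the shape is more complex than any degree-3 curve, so deg p = 4.
From the visible intercepts: one x-axis crossing is at x = 0; every point of the y-axis in the box is on the curve.
Solving for integer coefficients yields p as stated.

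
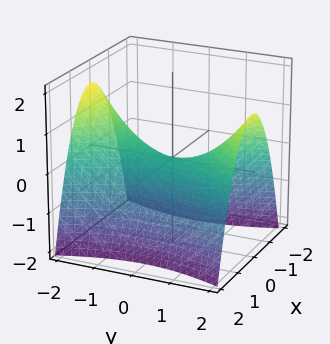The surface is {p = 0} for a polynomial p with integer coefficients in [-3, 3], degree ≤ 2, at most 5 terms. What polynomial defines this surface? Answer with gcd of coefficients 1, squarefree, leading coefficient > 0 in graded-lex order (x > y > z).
1. Degree: a saddle surface; a quadric, so deg p = 2.
2. Symmetries: mirror symmetry y ↦ −y ⇒ only even powers of y; the x ↦ −x reflection is a symmetry, so x appears only in even powers.
3. From the axis intercepts and sections: one z-axis crossing is at z = 0; it meets the y-axis at y = 0 (among the integer gridlines); one x-axis crossing is at x = 0.
4. Assembling these constraints gives the stated polynomial.

3*x^2 - y^2 + 3*z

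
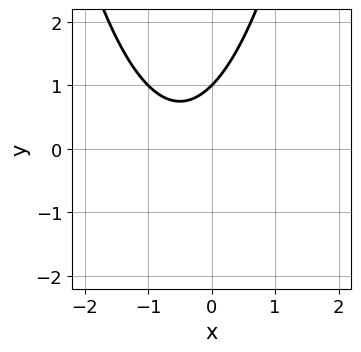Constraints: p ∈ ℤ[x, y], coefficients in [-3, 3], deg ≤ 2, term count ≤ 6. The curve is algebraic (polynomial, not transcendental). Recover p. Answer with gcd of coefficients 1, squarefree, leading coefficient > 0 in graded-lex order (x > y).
x^2 + x - y + 1

Degree: a generic line meets the curve in up to 2 points, so deg p = 2.
Against the integer gridlines: it crosses the y-axis at the gridline y = 1; it misses every integer gridline on the x-axis.
Fitting integer coefficients to these (and the overall shape) gives p.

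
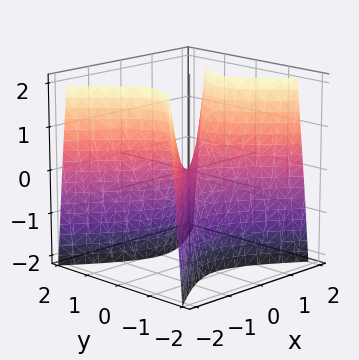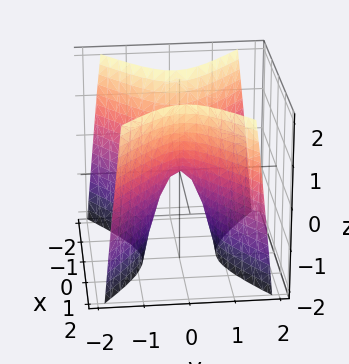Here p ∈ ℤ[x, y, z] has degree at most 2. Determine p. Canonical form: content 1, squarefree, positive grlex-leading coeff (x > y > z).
1. Degree: a saddle surface; a quadric, so deg p = 2.
2. Symmetries: mirror symmetry x ↦ −x ⇒ only even powers of x; the y ↦ −y reflection is a symmetry, so y appears only in even powers.
3. From the axis intercepts and sections: it crosses the z-axis at the gridline z = 0; it meets the y-axis at y = 0 (among the integer gridlines); it crosses the x-axis at the gridline x = 0.
4. Fitting integer coefficients to these (and the overall shape) gives p.

2*x^2 - 3*y^2 - z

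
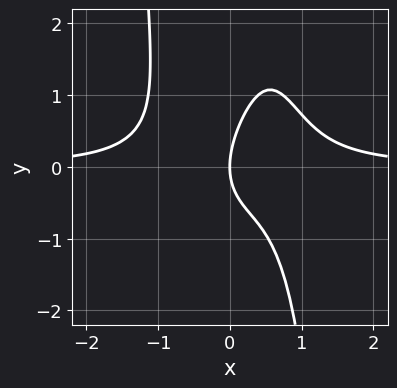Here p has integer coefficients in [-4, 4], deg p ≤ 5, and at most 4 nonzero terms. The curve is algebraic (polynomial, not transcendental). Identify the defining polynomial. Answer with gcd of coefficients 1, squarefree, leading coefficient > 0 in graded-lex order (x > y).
(a) Degree: no degree-3 curve has this shape, so deg p = 4.
(b) Checking where it meets the axes: it meets the x-axis at x = 0 (among the integer gridlines); it crosses the y-axis at the gridline y = 0.
(c) These observations pin down the coefficients.

3*x^3*y - x*y + y^2 - 2*x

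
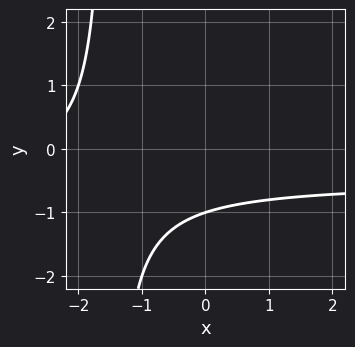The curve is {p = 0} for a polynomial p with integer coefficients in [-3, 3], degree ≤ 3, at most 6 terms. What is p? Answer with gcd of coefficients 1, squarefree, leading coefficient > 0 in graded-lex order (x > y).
First, the degree is 2 — a generic line meets the curve in up to 2 points.
Next, against the integer gridlines: it meets the y-axis at y = -1 (among the integer gridlines); no x-intercept at any integer in the box.
Finally, together with the visible shape, these determine p as stated.

2*x*y + x + 3*y + 3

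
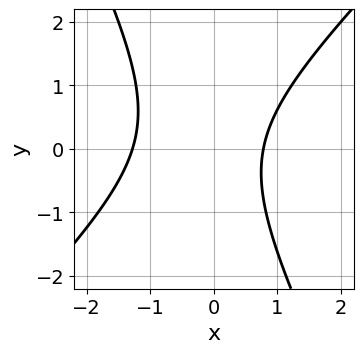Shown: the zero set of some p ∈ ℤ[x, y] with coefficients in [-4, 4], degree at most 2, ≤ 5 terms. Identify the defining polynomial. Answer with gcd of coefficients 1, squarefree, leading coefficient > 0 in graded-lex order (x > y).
deg p = 2.
From the visible intercepts: no y-intercept at any integer in the box.
Together with the visible shape, these determine p as stated.

2*x^2 - x*y - y^2 + x - 2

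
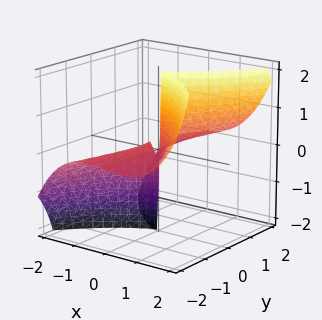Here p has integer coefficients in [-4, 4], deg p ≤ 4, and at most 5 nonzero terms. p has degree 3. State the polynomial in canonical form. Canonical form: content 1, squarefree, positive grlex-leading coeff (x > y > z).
2*x^3 - 3*y^2*z + x*y

1. Degree: no degree-2 surface has this shape, so deg p = 3.
2. Observable constraints: every point of the z-axis in the box is on the surface; it crosses the x-axis at the gridline x = 0; every point of the y-axis in the box is on the surface.
3. Fitting integer coefficients to these (and the overall shape) gives p.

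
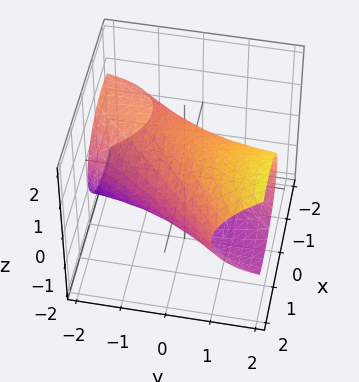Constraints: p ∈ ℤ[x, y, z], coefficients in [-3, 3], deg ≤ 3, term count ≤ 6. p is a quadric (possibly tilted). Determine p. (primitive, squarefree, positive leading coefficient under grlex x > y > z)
2*x^2 - 3*x*y + y^2 - 2*y*z + 3*z^2 - 3

(a) Degree: a generic line meets the surface in up to 2 points, so deg p = 2.
(b) From the axis intercepts and sections: among the integer gridlines, it crosses the z-axis at z ∈ {-1, 1}.
(c) These observations pin down the coefficients.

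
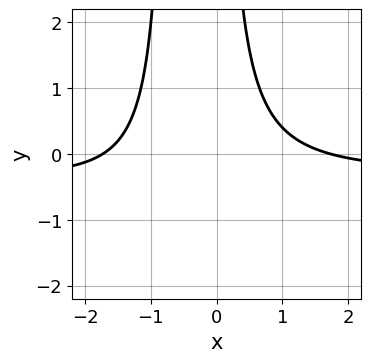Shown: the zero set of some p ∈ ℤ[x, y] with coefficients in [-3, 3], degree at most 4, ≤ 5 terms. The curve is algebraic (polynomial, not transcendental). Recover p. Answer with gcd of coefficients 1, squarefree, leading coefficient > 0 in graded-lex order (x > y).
1. The degree is 3 — no degree-2 curve has this shape.
2. From the axis intercepts and sections: it misses every integer gridline on the y-axis.
3. Solving for integer coefficients yields p as stated.

3*x^2*y + x^2 + 2*x*y - 3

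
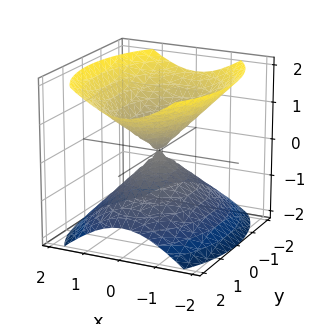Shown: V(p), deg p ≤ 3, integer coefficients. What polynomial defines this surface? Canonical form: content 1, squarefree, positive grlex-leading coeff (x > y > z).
2*x^2 + y^2 - 2*z^2

(a) The picture has 2 separate pieces. Treating them together as one polynomial.
(b) deg p = 2. Two nappes meeting at a single point; a quadric.
(c) Symmetries: it's symmetric under x → −x, forcing even powers of x; the z ↦ −z reflection is a symmetry, so z appears only in even powers; the y ↦ −y reflection is a symmetry, so y appears only in even powers.
(d) From the visible intercepts: it meets the y-axis at y = 0 (among the integer gridlines); it crosses the x-axis at the gridline x = 0; it crosses the z-axis at the gridline z = 0.
(e) Fitting integer coefficients to these (and the overall shape) gives p.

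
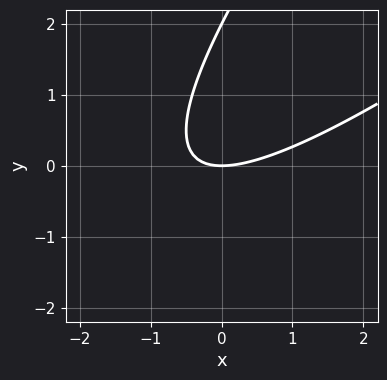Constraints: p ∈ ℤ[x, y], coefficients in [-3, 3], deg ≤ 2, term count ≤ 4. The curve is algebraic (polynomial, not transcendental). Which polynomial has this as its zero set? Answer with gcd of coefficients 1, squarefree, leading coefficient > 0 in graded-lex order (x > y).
x^2 - 2*x*y + y^2 - 2*y

(a) The degree is 2 — the shape is more complex than any degree-1 curve.
(b) From the axis intercepts and sections: among the integer gridlines, it crosses the y-axis at y ∈ {0, 2}; one x-axis crossing is at x = 0.
(c) Assembling these constraints gives the stated polynomial.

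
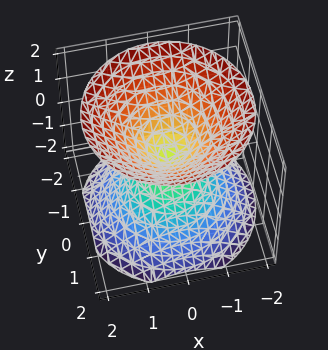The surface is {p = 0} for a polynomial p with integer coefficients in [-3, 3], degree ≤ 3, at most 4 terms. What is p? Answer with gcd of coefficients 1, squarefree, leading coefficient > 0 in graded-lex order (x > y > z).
x^2 + y^2 - z^2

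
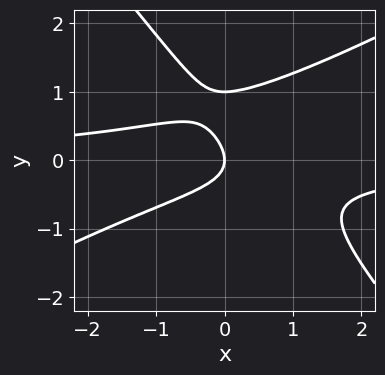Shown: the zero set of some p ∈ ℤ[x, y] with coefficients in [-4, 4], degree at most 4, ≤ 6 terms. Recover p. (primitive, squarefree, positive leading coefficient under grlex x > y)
2*x^2*y - 2*x*y^2 - 3*y^3 + 3*y^2 + 2*x

Degree: a generic line meets the curve in up to 3 points, so deg p = 3.
Observable constraints: the y-axis gridline crossings are at y ∈ {0, 1}; it crosses the x-axis at the gridline x = 0.
Solving for integer coefficients yields p as stated.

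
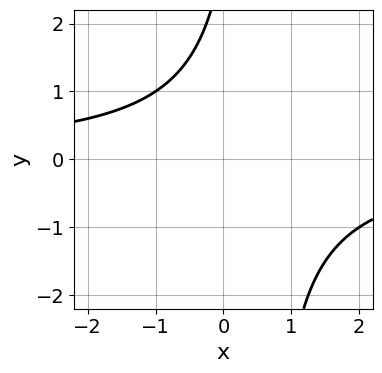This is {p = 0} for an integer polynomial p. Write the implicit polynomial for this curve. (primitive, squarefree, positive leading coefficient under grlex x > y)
Degree: no degree-1 curve has this shape, so deg p = 2.
Reading off the gridlines: no x-intercept at any integer in the box; it misses every integer gridline on the y-axis.
Fitting integer coefficients to these (and the overall shape) gives p.

2*x*y - y + 3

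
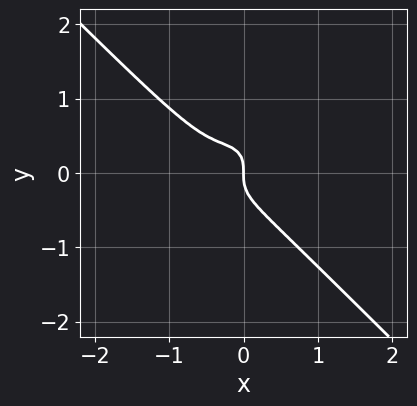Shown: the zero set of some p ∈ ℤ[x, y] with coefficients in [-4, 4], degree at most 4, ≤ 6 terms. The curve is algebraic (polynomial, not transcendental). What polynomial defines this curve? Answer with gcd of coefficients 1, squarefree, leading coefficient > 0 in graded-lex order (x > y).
First, deg p = 3.
Then, checking where it meets the axes: one y-axis crossing is at y = 0; it crosses the x-axis at the gridline x = 0.
Finally, putting this together gives p.

3*x^3 + 3*y^3 + 2*x^2 + x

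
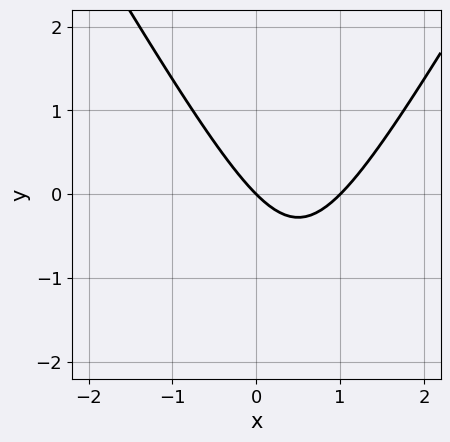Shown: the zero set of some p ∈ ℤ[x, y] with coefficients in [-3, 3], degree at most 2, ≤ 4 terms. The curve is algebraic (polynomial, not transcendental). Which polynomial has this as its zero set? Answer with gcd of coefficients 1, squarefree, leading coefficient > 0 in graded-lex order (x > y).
3*x^2 - y^2 - 3*x - 3*y

The degree is 2 — the shape is more complex than any degree-1 curve.
Reading off the gridlines: the x-axis gridline crossings are at x ∈ {0, 1}; it crosses the y-axis at the gridline y = 0.
Fitting integer coefficients to these (and the overall shape) gives p.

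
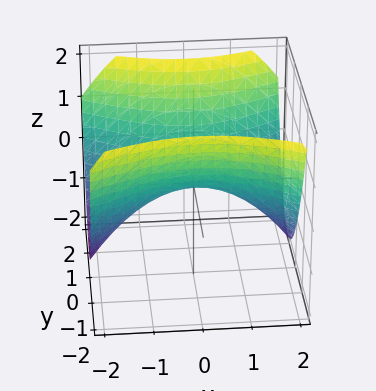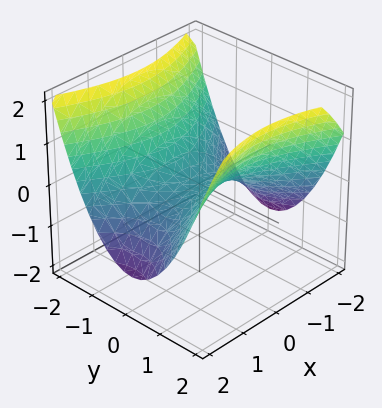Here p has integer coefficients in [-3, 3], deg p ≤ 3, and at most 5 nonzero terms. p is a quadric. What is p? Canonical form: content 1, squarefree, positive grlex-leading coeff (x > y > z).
x^2 - 2*y^2 + 3*z

First, the degree is 2 — a hyperbolic paraboloid; a quadric.
Then, symmetries: it's symmetric under y → −y, forcing even powers of y; mirror symmetry x ↦ −x ⇒ only even powers of x.
Then, reading off the gridlines: it meets the x-axis at x = 0 (among the integer gridlines); it meets the y-axis at y = 0 (among the integer gridlines).
Finally, putting this together gives p.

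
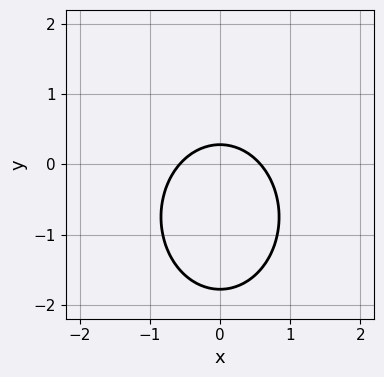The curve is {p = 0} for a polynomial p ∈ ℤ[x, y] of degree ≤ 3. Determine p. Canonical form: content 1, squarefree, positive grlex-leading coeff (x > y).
(a) The degree is 2 — the shape is more complex than any degree-1 curve.
(b) Symmetries: the x ↦ −x reflection is a symmetry, so x appears only in even powers.
(c) The integer polynomial consistent with all of this is the stated p.

3*x^2 + 2*y^2 + 3*y - 1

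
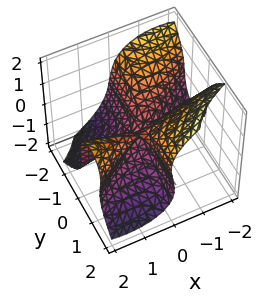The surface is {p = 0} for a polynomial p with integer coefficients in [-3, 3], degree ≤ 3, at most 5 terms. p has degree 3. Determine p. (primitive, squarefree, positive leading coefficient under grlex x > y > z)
(a) Degree: a generic line meets the surface in up to 3 points, so deg p = 3.
(b) From the visible intercepts: every point of the x-axis in the box is on the surface; it crosses the z-axis at the gridline z = 0; every point of the y-axis in the box is on the surface.
(c) Together with the visible shape, these determine p as stated.

2*x^2*y - 3*x*y^2 - 2*z^3 + y*z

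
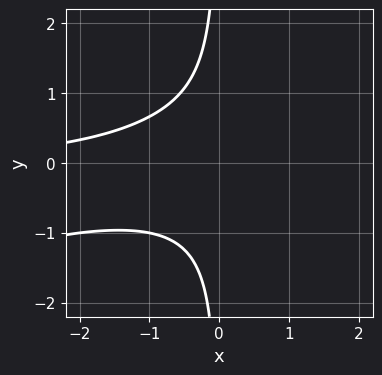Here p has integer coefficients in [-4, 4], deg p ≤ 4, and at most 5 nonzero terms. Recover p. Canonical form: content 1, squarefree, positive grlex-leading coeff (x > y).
Degree: the shape is more complex than any degree-2 curve, so deg p = 3.
Against the integer gridlines: it misses every integer gridline on the x-axis; the curve avoids every integer y-axis point in the box.
Together with the visible shape, these determine p as stated.

x^2*y - 3*x*y^2 - 2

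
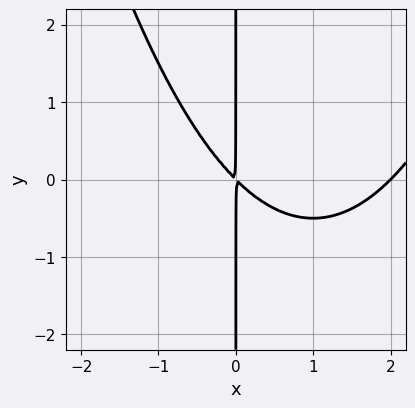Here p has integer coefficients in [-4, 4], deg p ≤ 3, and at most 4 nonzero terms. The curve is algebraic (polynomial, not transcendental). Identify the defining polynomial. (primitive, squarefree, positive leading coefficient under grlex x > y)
x^3 - 2*x^2 - 2*x*y

First, the degree is 3 — the shape is more complex than any degree-2 curve.
Then, from the visible intercepts: every point of the y-axis in the box is on the curve; it crosses the x-axis at the gridline x = 2.
Finally, fitting integer coefficients to these (and the overall shape) gives p.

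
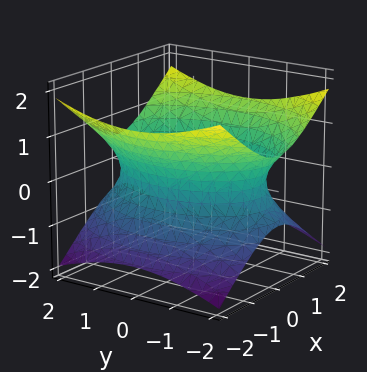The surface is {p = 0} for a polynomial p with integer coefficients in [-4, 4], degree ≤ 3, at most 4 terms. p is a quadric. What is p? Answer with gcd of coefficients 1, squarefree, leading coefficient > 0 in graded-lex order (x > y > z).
2*x^2 + y^2 - 3*z^2 - 3

(a) Degree: an hourglass — one-sheet hyperboloid; a quadric, so deg p = 2.
(b) Symmetries: it's symmetric under z → −z, forcing even powers of z; it's symmetric under y → −y, forcing even powers of y; the x ↦ −x reflection is a symmetry, so x appears only in even powers.
(c) Observable constraints: no z-intercept at any integer in the box.
(d) Solving for integer coefficients yields p as stated.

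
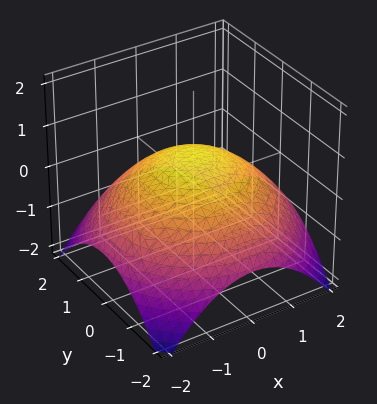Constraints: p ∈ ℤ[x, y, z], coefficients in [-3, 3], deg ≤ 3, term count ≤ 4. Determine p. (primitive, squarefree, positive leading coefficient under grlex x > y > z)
(a) Degree: the shape is more complex than any degree-1 surface, so deg p = 2.
(b) Symmetry: every cross-section ⟂ z is a circle, so x, y appear only via x² + y².
(c) Reading off the gridlines: a circular section at z = 0 has radius between 1 and 2.
(d) The integer polynomial consistent with all of this is the stated p.

x^2 + y^2 + 3*z - 2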